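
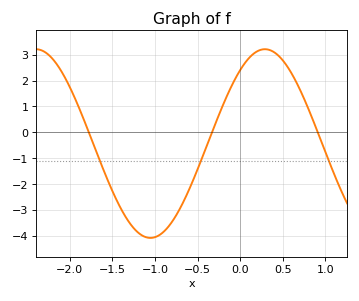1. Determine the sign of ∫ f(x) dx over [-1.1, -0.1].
negative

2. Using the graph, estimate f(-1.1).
-4.05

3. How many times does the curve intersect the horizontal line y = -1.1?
3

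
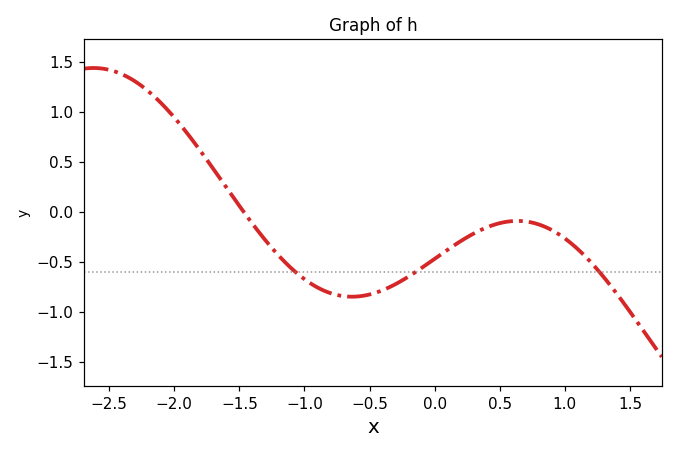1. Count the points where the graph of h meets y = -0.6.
3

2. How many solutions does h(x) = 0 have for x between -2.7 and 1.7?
1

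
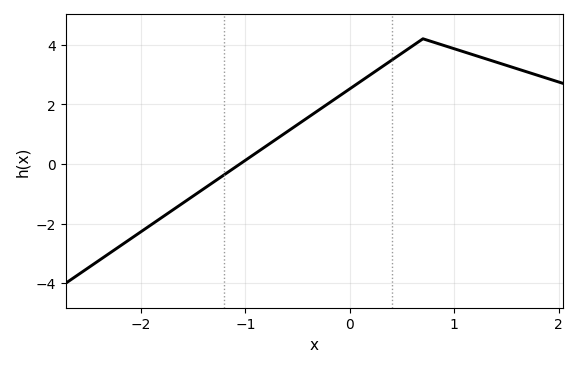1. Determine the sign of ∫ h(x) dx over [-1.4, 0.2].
positive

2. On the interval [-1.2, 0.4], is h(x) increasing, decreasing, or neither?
increasing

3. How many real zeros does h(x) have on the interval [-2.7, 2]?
1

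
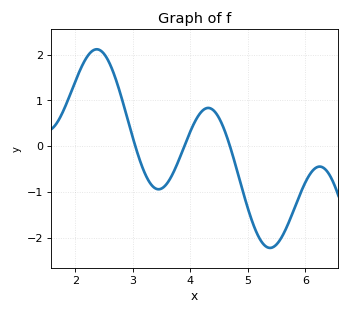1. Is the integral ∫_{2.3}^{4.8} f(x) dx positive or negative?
positive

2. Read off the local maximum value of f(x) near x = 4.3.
0.836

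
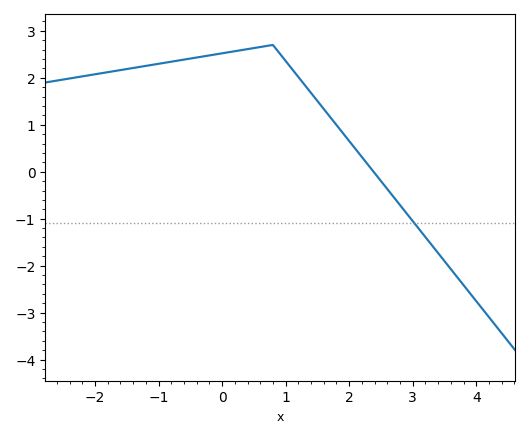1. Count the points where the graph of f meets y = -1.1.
1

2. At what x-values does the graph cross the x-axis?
2.38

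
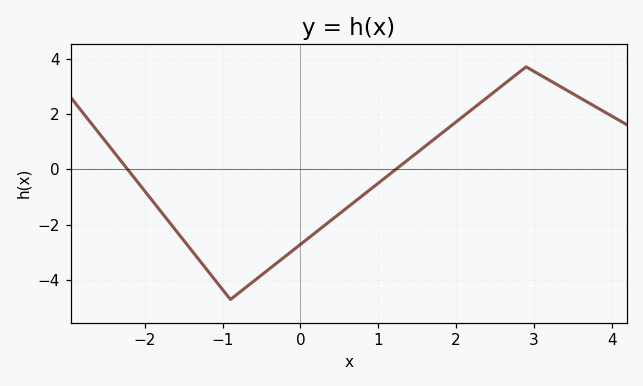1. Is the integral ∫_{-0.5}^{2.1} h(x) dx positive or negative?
negative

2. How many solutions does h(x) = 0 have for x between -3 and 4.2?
2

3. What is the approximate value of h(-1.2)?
-3.6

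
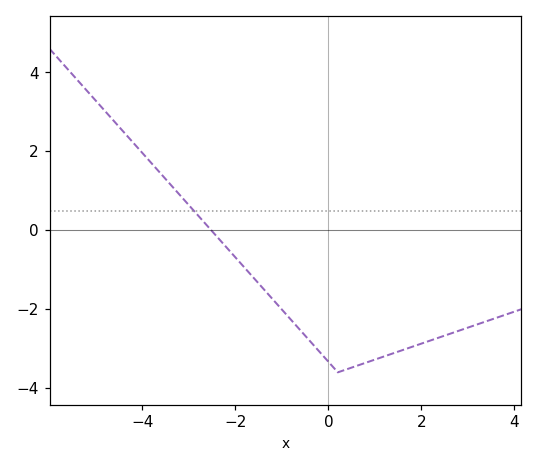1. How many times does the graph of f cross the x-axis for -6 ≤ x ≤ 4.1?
1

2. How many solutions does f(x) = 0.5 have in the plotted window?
1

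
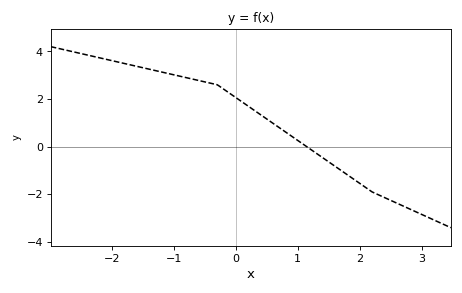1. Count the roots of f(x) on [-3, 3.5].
1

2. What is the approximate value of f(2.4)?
-2.14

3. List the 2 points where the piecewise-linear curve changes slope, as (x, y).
(-0.3, 2.6); (2.2, -1.9)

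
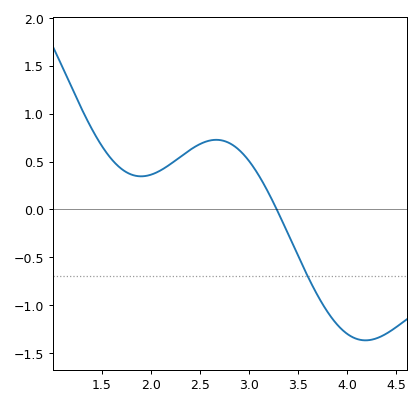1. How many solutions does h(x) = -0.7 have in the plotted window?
1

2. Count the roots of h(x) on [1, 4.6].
1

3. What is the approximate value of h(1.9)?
0.35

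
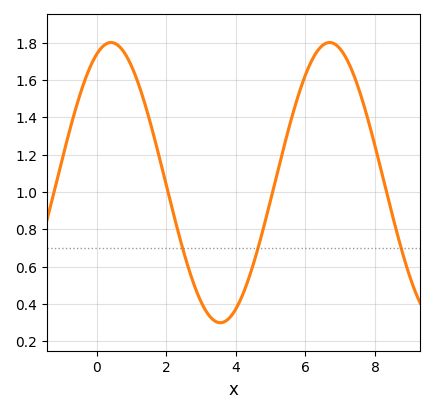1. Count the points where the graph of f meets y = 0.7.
3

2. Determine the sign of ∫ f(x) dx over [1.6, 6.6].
positive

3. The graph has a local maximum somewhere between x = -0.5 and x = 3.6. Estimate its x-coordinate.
0.4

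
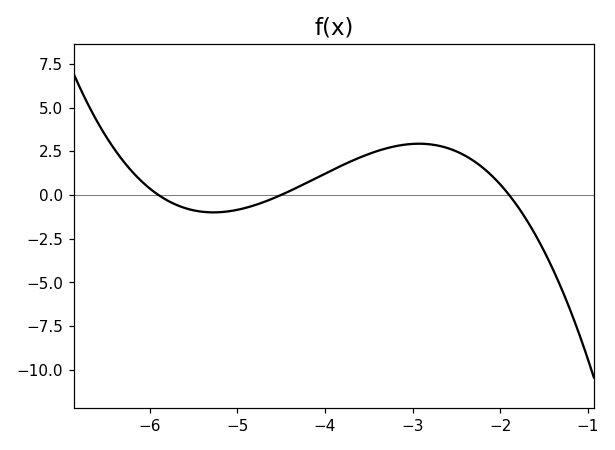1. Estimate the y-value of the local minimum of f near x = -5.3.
-0.997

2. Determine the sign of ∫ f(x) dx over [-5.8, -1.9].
positive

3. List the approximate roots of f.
-5.9, -4.5, -1.9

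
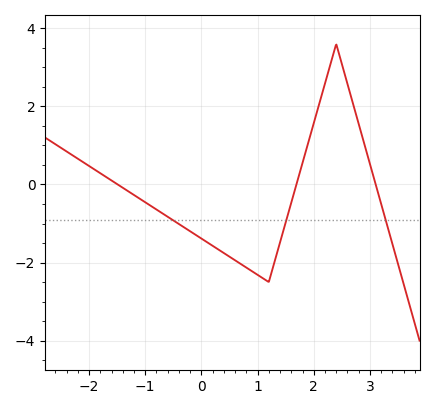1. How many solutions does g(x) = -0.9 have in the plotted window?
3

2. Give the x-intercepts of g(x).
-1.5, 1.7, 3.1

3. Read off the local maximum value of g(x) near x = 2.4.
3.6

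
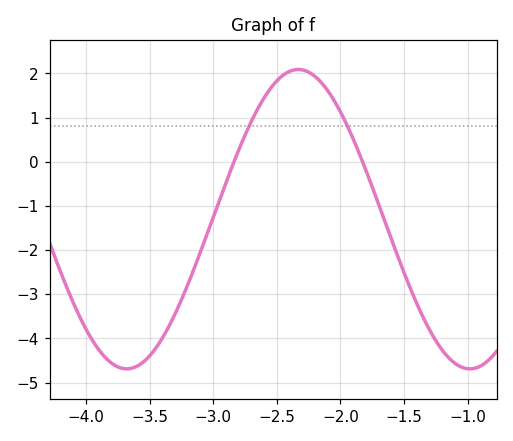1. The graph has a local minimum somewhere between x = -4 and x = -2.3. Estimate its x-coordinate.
-3.68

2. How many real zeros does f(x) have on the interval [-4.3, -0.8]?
2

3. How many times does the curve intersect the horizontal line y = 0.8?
2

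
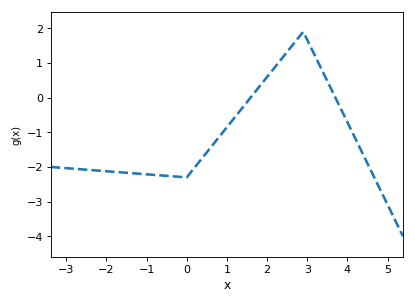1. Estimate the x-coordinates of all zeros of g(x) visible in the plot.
1.59, 3.7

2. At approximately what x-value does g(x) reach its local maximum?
2.9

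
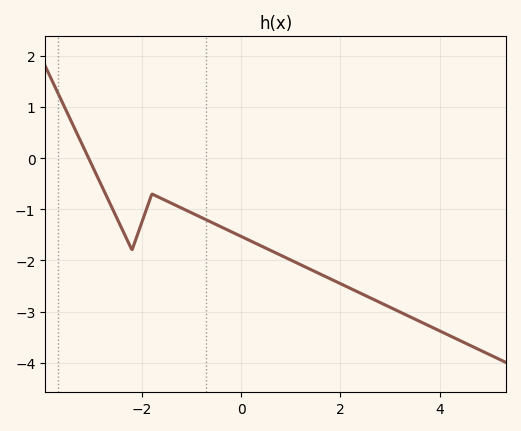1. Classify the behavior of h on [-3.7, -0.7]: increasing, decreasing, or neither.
neither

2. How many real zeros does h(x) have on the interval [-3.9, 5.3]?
1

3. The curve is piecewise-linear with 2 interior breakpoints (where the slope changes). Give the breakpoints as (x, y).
(-2.2, -1.8); (-1.8, -0.7)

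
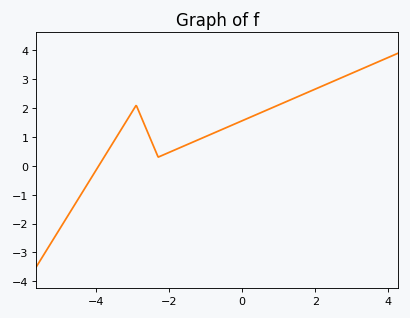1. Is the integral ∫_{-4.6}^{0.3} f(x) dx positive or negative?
positive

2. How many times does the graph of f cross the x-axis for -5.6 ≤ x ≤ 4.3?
1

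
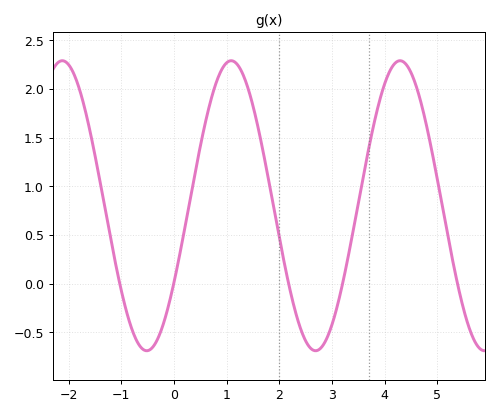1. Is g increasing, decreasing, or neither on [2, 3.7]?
neither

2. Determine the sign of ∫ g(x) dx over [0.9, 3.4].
positive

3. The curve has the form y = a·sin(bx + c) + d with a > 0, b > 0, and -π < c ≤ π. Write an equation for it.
y = 1.49sin(1.96x - 0.56) + 0.8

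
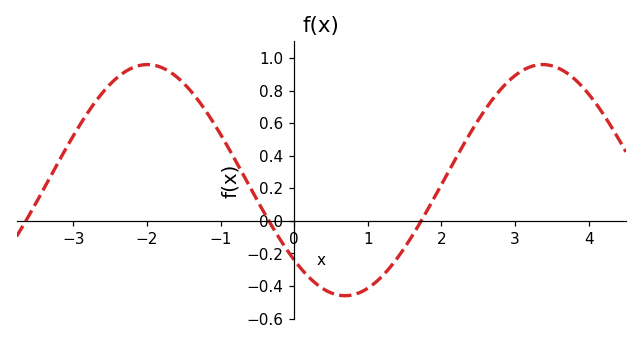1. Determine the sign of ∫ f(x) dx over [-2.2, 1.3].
positive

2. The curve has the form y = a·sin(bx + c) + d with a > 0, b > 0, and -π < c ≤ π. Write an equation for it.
y = 0.71sin(1.17x - 2.38) + 0.25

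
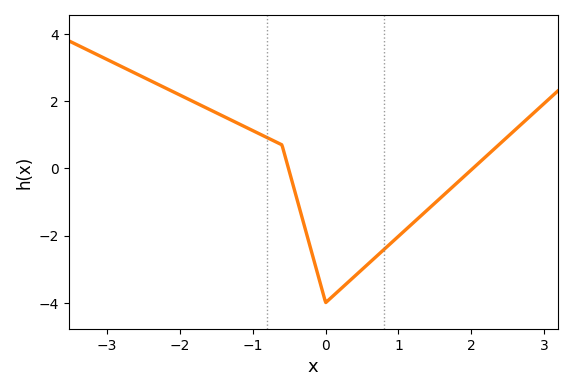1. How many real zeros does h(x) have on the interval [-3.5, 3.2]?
2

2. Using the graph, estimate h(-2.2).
2.4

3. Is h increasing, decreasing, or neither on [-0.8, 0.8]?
neither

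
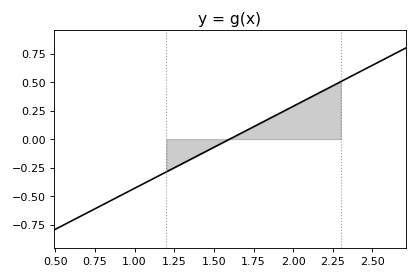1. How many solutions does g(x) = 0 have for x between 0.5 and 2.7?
1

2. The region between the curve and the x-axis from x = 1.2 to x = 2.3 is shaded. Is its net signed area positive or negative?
positive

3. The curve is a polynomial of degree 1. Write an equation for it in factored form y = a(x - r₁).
y = 0.72(x - 1.6)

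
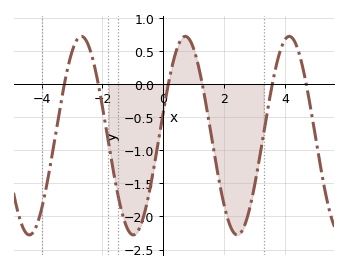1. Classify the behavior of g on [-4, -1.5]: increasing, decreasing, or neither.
neither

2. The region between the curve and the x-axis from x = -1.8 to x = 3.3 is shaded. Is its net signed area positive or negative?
negative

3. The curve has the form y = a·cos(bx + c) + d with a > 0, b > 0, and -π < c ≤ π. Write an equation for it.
y = 1.5cos(1.8x - 1.3) - 0.78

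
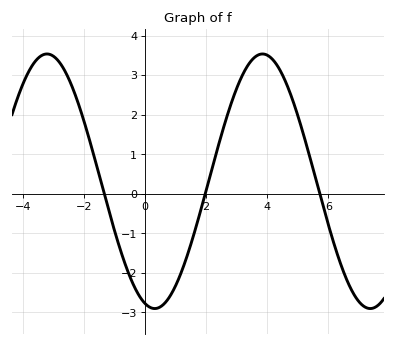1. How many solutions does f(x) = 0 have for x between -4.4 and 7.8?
3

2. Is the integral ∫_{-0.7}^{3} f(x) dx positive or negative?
negative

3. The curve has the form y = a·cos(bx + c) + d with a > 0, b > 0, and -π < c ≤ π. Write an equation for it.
y = 3.22cos(0.89x + 2.86) + 0.32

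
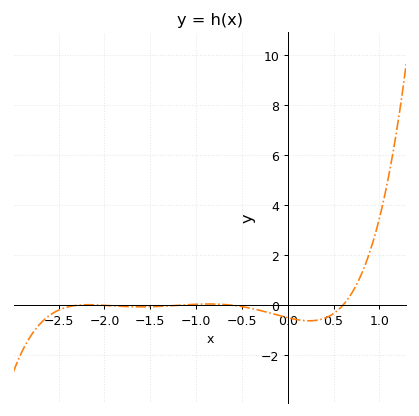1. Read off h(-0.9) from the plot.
0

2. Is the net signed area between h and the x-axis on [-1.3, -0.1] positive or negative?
negative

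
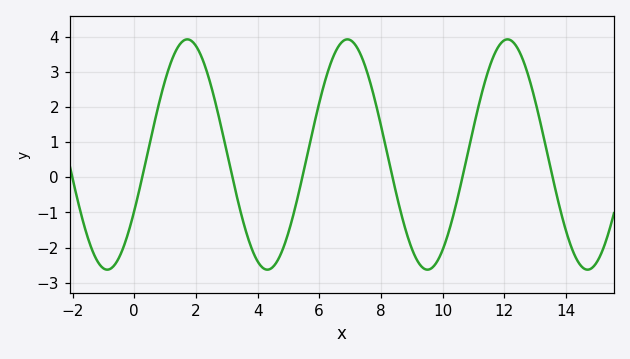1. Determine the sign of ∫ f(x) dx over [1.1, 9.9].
positive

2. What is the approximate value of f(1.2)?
3.3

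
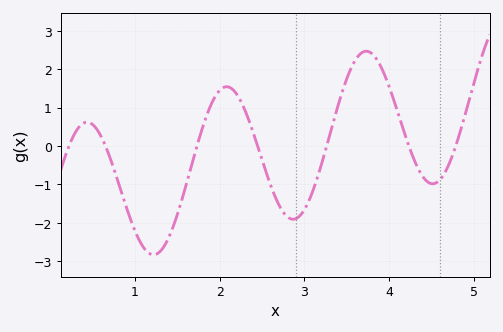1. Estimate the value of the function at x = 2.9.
-1.89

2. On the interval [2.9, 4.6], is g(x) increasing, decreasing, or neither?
neither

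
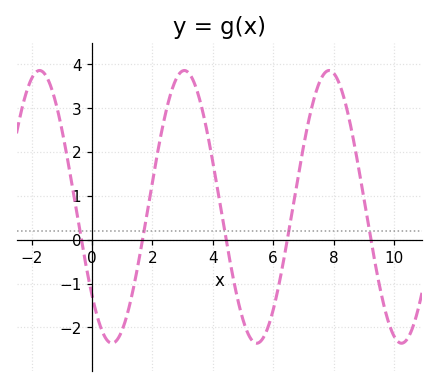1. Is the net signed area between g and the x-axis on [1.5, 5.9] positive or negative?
positive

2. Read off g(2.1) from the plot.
1.73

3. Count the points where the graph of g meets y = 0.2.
5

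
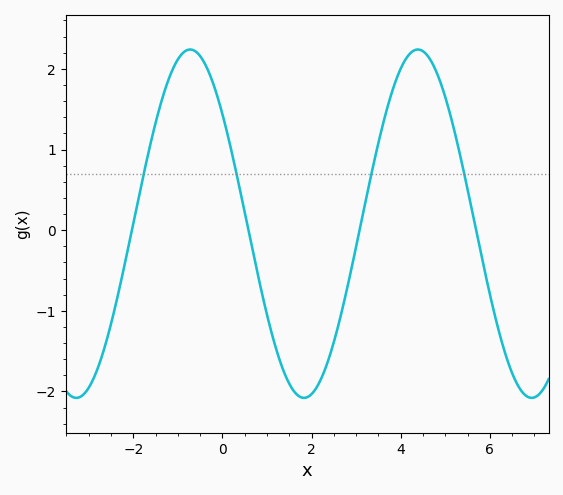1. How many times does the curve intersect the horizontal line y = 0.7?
4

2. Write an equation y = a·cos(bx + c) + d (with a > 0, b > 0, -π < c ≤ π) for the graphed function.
y = 2.16cos(1.2x + 0.89) + 0.08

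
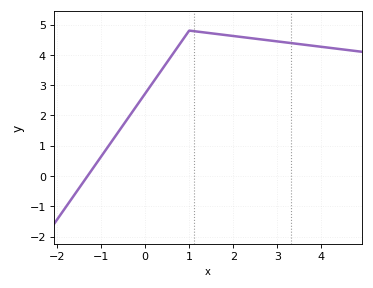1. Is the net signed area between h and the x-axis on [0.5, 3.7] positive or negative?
positive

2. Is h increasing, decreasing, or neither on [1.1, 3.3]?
decreasing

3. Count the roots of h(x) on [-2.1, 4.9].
1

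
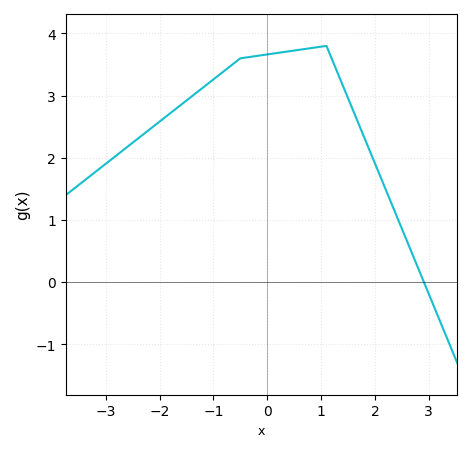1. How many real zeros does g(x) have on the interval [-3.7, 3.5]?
1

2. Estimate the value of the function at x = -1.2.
3.13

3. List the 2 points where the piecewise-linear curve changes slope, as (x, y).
(-0.5, 3.6); (1.1, 3.8)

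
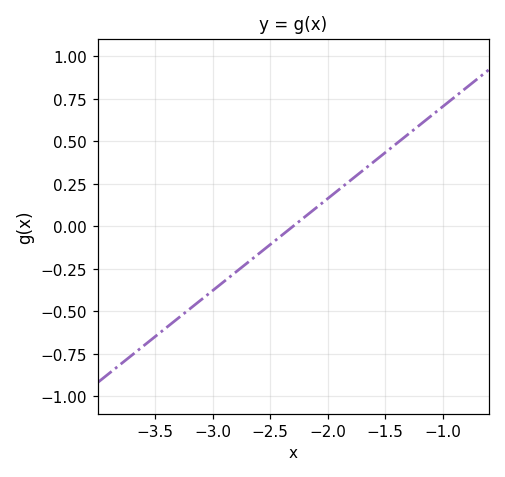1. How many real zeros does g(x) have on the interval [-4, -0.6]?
1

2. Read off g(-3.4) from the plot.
-0.594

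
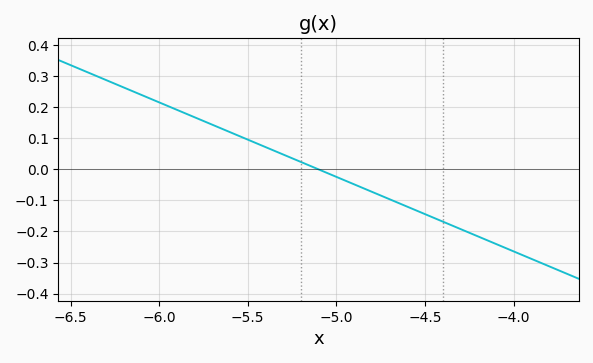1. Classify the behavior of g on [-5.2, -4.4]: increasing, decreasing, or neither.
decreasing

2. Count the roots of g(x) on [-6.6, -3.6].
1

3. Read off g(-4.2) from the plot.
-0.22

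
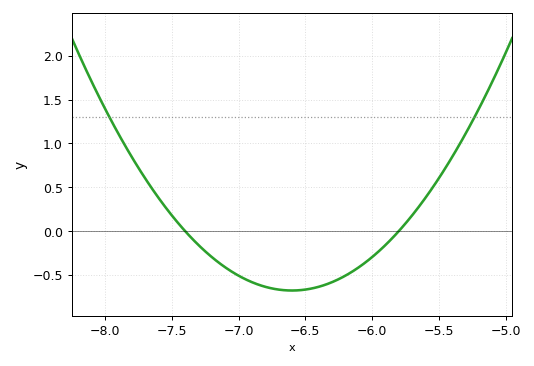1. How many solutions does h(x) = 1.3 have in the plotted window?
2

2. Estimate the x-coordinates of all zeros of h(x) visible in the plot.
-7.4, -5.8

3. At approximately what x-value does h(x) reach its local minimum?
-6.6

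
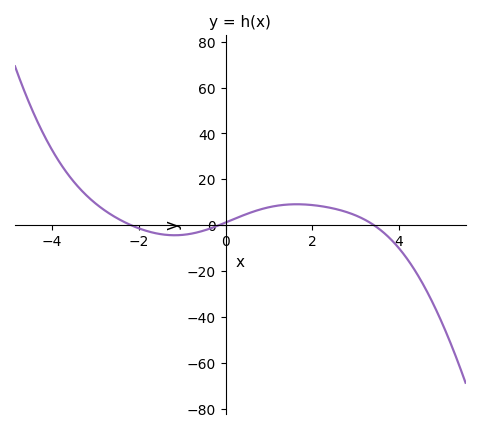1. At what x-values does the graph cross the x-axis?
-2.2, -0.2, 3.4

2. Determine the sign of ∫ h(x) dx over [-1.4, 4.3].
positive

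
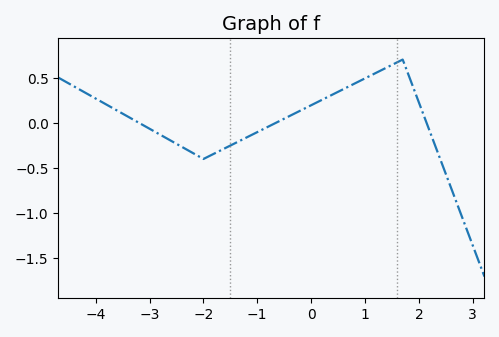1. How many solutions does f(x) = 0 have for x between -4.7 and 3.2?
3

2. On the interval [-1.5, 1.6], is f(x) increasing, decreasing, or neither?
increasing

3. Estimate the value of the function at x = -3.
-0.05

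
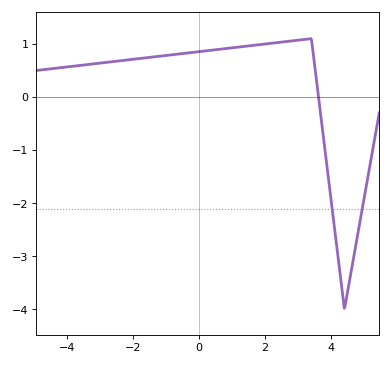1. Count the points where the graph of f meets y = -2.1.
2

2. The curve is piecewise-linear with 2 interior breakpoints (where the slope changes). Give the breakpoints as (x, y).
(3.4, 1.1); (4.4, -4)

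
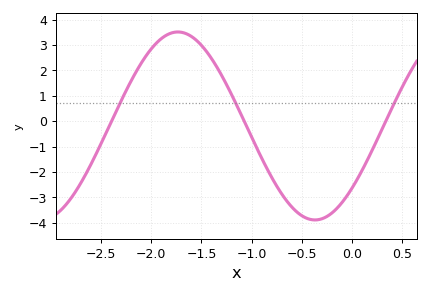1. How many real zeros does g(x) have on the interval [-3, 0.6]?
3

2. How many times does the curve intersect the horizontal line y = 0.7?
3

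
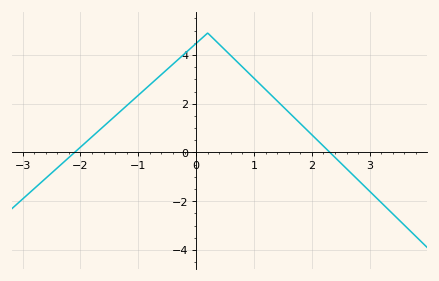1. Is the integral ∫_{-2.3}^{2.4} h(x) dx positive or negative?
positive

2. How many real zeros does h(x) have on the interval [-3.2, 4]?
2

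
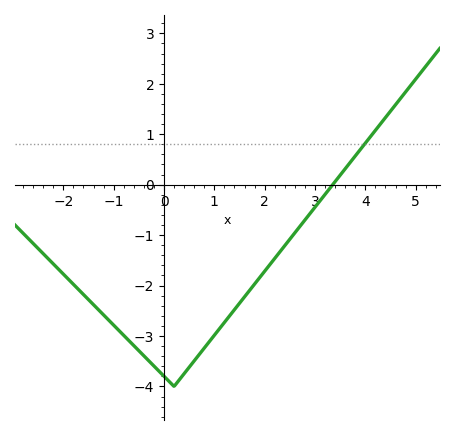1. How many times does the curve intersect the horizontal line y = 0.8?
1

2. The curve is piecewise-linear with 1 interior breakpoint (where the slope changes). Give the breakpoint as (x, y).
(0.2, -4)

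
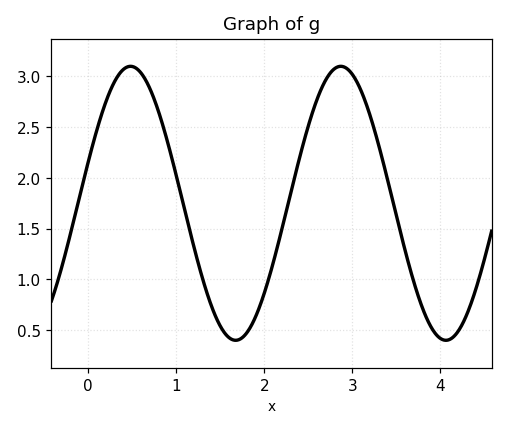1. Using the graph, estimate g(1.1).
1.65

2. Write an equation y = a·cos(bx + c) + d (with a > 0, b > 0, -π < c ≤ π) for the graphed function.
y = 1.35cos(2.6x - 1.3) + 1.75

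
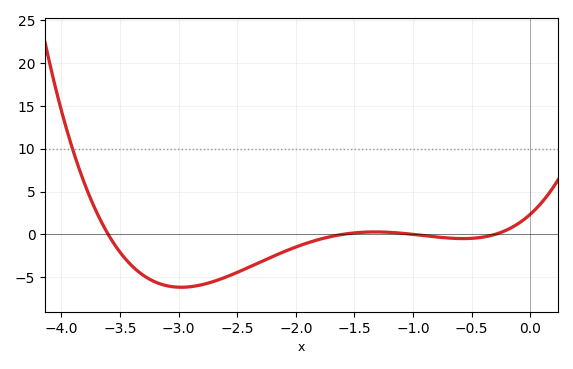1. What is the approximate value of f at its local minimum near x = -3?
-6.17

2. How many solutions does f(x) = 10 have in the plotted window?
1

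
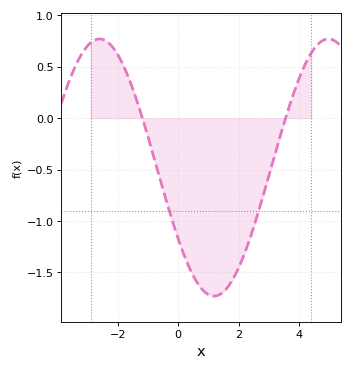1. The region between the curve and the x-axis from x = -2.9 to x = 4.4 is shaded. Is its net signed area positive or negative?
negative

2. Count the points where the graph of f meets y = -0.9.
2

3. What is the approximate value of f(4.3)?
0.583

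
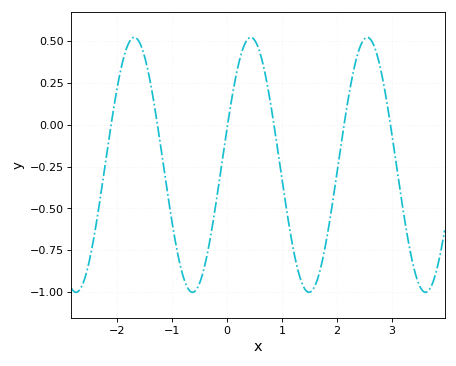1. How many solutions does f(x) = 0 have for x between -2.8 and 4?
6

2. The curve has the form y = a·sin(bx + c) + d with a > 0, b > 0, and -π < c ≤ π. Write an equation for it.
y = 0.76sin(3x + 0.29) - 0.24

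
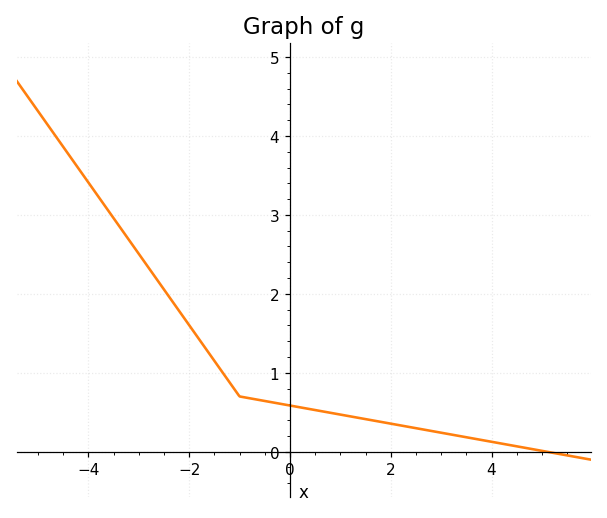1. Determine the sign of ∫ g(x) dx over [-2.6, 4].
positive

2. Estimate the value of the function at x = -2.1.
1.7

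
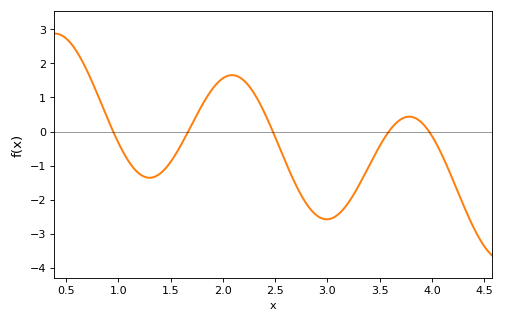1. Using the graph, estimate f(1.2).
-1.2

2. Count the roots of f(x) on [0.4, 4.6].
5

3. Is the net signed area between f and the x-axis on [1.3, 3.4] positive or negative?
negative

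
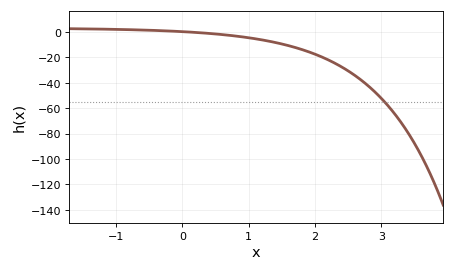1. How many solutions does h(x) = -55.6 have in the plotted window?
1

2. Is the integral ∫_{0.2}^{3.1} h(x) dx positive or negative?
negative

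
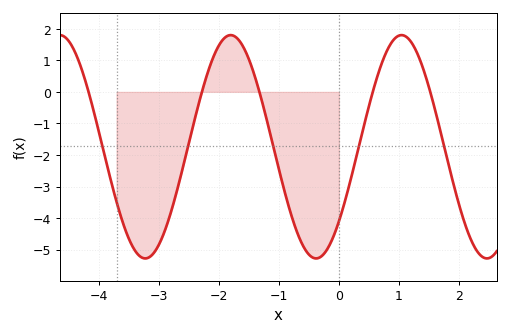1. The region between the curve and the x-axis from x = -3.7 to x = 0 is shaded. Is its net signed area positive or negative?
negative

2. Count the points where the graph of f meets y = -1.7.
5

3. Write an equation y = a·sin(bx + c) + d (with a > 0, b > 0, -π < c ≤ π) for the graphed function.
y = 3.54sin(2.2x - 0.73) - 1.74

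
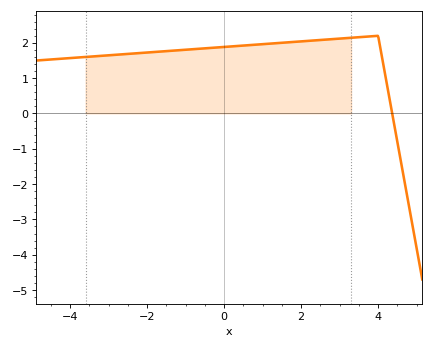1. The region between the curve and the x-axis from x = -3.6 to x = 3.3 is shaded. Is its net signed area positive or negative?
positive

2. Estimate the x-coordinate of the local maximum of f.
4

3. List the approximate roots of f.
4.37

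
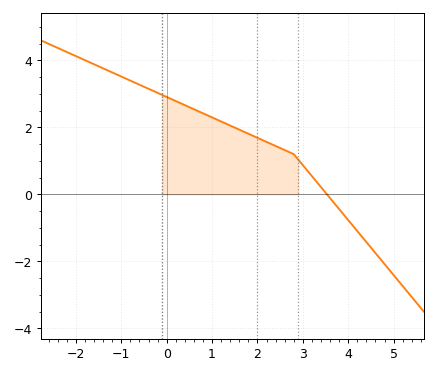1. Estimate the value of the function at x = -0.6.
3.2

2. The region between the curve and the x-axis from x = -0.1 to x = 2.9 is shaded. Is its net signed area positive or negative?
positive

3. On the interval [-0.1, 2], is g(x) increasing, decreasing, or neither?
decreasing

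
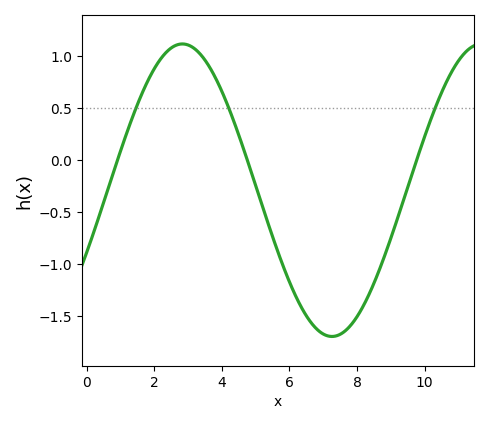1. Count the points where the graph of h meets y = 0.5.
3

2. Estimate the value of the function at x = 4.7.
0.054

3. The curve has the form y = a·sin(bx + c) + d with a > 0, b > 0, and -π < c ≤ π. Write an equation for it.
y = 1.41sin(0.71x - 0.442) - 0.29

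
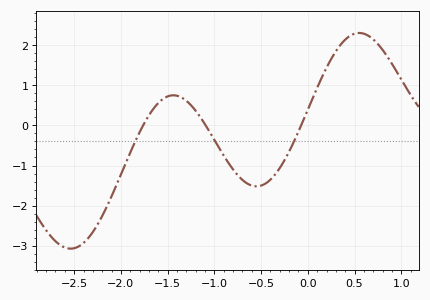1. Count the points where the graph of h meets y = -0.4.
3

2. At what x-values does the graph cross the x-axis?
-1.8, -1.1, -0.1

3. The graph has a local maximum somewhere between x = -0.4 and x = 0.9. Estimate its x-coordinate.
0.5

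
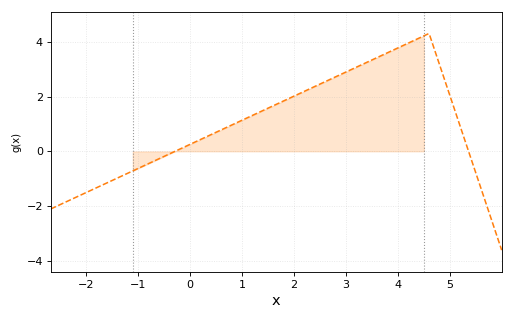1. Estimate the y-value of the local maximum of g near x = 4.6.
4.3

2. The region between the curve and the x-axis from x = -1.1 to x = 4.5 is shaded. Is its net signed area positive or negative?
positive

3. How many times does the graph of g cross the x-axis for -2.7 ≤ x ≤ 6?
2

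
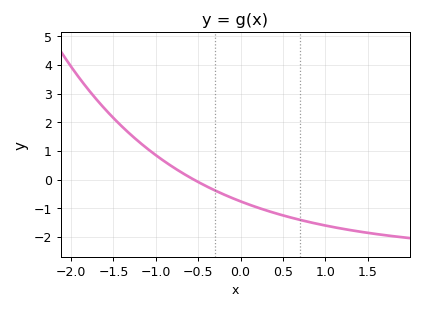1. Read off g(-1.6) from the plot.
2.46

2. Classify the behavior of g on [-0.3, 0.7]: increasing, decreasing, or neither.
decreasing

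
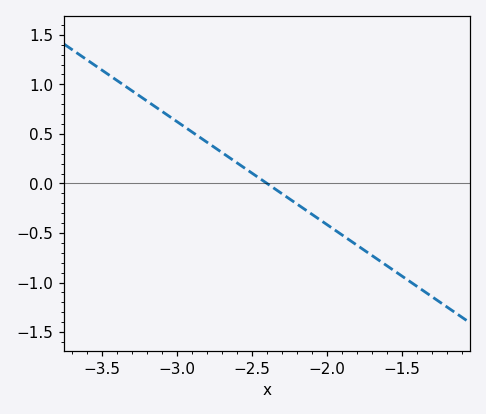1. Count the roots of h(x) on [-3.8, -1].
1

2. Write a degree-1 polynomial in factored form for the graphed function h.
y = -1.04(x + 2.4)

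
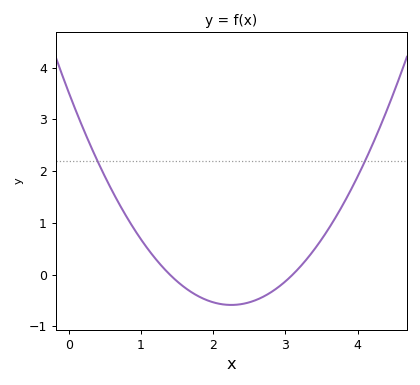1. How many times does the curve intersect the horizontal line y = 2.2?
2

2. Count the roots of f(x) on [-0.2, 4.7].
2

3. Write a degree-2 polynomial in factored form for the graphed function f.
y = 0.81(x - 1.4)(x - 3.1)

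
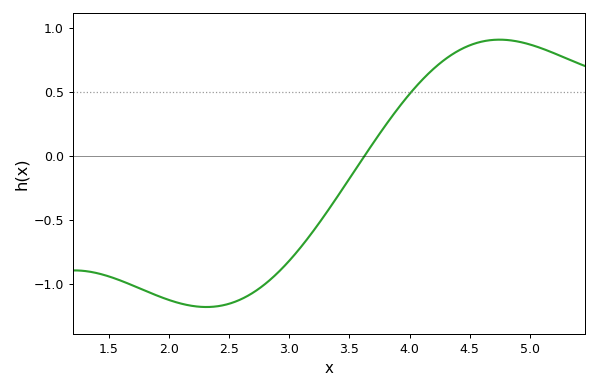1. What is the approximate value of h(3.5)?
-0.18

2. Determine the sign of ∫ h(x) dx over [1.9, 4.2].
negative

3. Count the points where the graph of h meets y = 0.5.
1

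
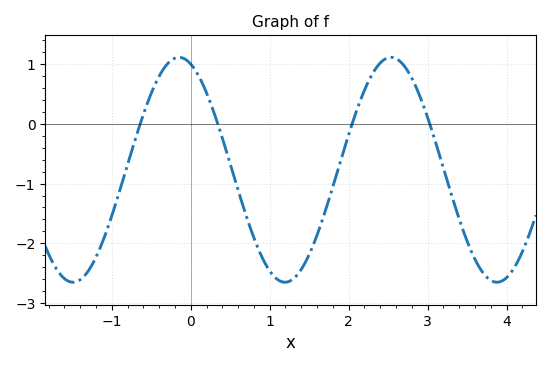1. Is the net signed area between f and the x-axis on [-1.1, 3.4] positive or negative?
negative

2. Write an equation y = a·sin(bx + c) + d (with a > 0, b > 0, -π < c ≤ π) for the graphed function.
y = 1.88sin(2.3x + 1.9) - 0.77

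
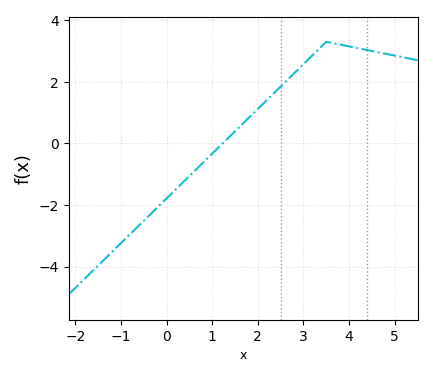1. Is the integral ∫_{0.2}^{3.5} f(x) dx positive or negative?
positive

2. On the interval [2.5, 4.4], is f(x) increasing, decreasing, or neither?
neither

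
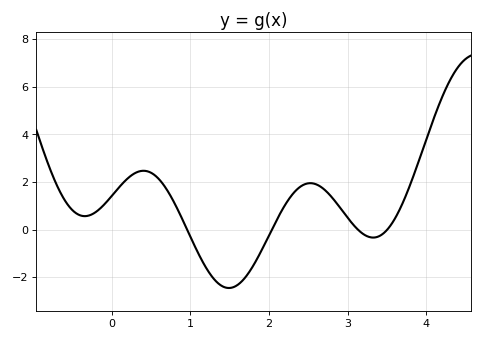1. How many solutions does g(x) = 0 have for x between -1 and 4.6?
4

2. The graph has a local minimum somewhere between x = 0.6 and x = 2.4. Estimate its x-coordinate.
1.49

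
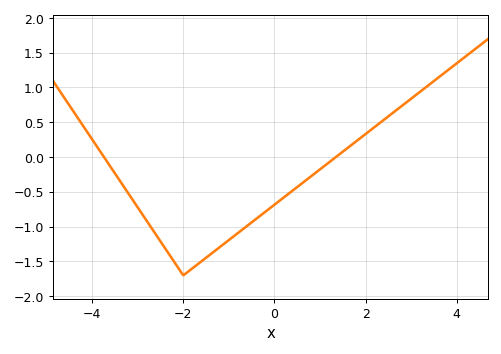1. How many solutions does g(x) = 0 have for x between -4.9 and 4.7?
2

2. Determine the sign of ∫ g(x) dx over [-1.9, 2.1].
negative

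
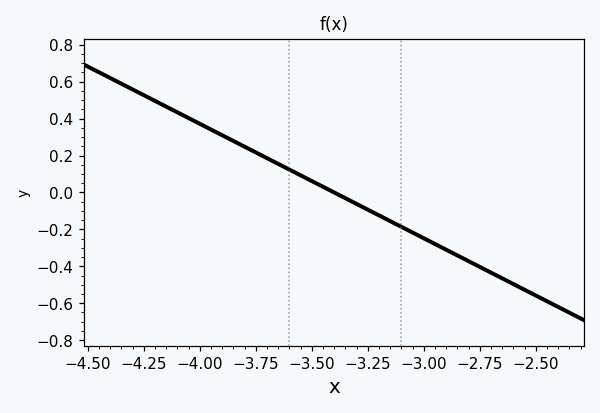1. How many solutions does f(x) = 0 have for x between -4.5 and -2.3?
1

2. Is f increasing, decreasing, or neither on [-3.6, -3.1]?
decreasing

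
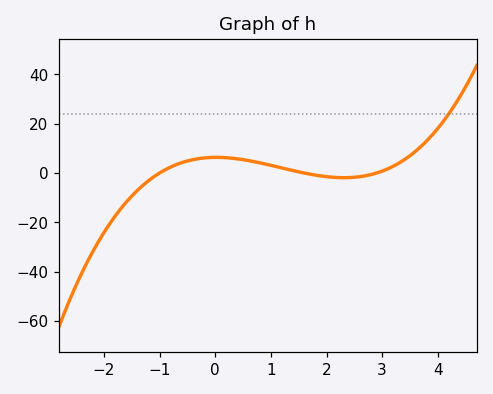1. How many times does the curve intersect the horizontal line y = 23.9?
1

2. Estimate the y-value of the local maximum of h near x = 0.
6.36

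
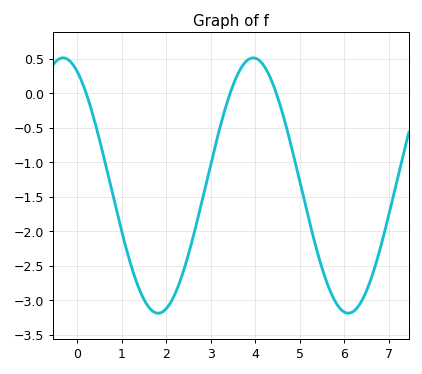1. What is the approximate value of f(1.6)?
-3.1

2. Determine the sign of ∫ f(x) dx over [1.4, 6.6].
negative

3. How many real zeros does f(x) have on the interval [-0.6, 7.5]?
3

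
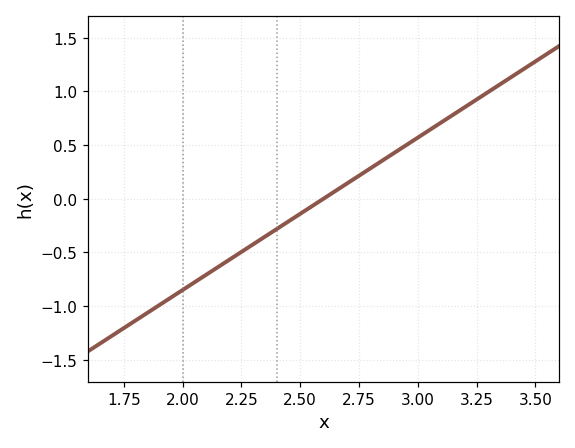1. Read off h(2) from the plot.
-0.852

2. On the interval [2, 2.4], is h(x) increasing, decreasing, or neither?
increasing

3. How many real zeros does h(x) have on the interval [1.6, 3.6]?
1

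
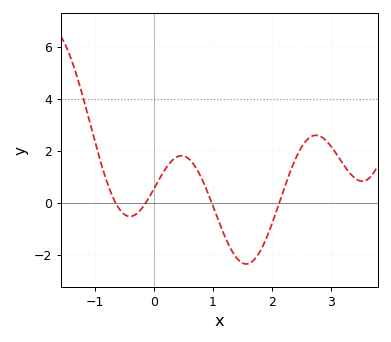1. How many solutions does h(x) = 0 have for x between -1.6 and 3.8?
4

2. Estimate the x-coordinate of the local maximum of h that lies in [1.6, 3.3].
2.7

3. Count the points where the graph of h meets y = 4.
1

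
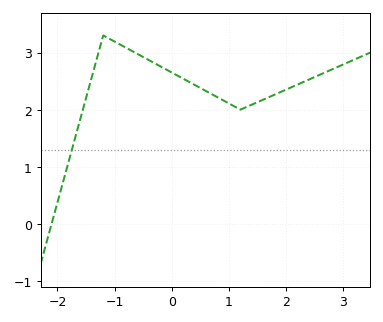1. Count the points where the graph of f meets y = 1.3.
1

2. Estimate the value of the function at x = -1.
3.2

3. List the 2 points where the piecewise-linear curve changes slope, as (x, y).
(-1.2, 3.3); (1.2, 2)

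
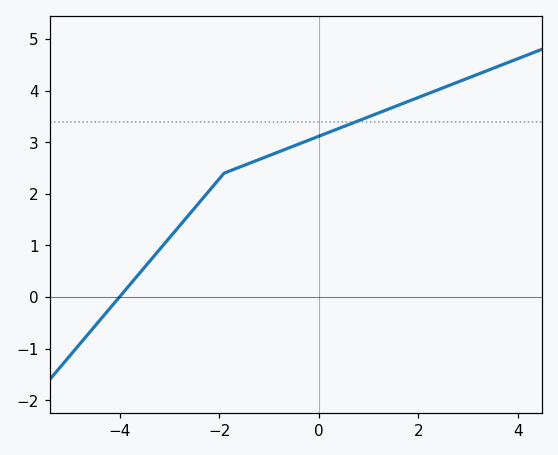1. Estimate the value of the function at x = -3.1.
1.03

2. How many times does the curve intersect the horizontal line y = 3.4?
1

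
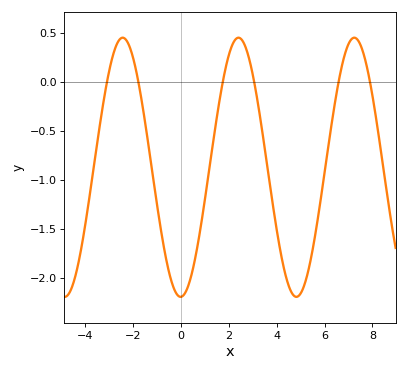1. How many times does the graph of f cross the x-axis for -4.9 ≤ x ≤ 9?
6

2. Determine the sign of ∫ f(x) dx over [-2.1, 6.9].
negative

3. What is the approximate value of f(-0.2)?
-2.15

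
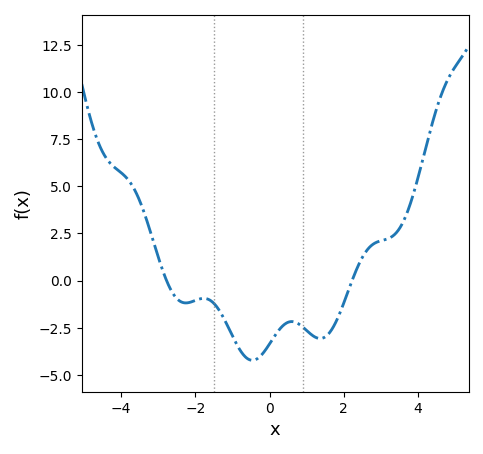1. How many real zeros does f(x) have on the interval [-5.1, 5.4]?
2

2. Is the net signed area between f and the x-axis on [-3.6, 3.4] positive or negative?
negative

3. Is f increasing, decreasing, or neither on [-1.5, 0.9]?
neither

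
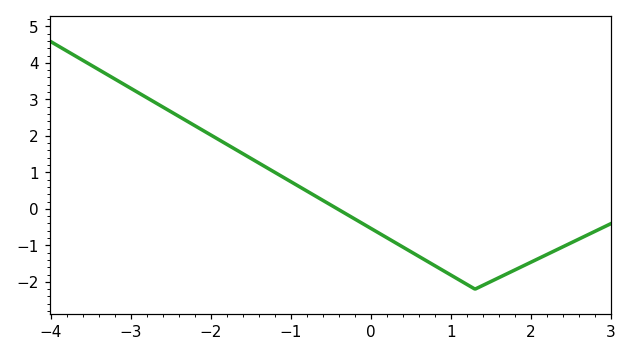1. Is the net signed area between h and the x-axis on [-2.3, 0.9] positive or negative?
positive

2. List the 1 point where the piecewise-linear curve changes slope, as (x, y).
(1.3, -2.2)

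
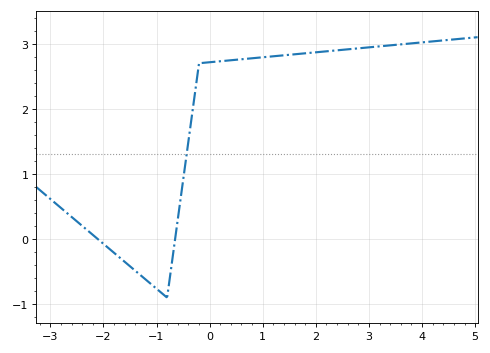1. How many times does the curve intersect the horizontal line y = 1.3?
1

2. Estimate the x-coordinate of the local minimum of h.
-0.8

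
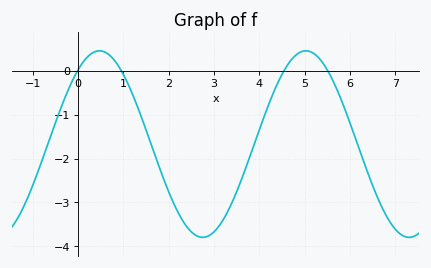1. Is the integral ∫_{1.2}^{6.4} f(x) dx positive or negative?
negative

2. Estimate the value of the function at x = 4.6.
0.104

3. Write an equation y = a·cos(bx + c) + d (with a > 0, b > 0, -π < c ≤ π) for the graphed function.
y = 2.13cos(1.38x - 0.652) - 1.67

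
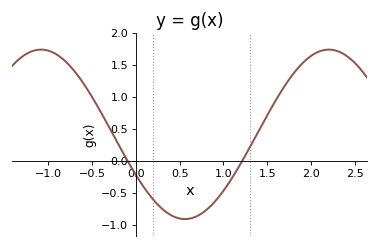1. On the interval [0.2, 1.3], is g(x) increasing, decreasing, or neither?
neither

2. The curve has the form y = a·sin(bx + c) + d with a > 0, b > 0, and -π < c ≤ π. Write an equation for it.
y = 1.32sin(1.9x - 2.6) + 0.42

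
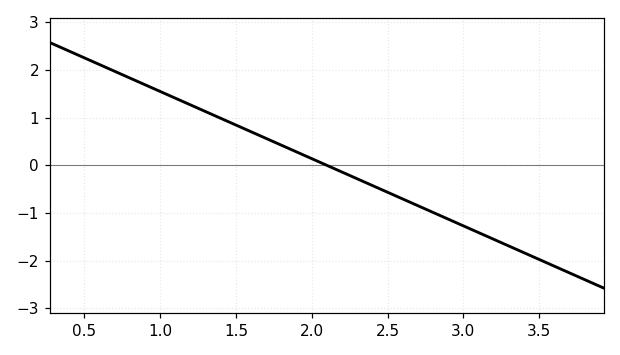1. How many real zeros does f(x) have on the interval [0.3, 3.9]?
1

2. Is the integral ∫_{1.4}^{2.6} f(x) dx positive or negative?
positive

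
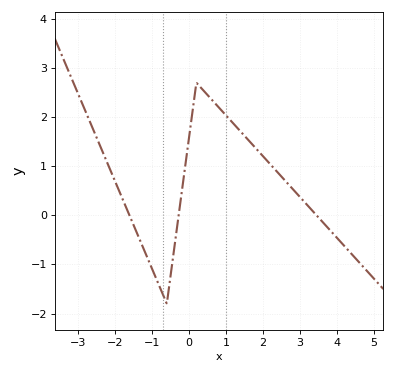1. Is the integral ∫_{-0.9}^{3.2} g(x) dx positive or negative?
positive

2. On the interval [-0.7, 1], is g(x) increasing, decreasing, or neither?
neither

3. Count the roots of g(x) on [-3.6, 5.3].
3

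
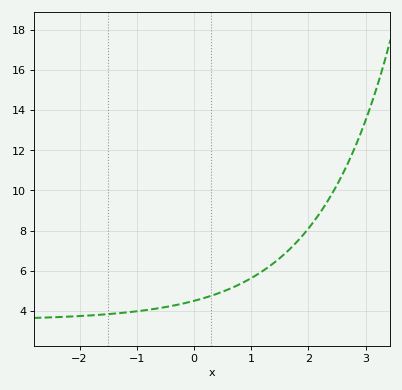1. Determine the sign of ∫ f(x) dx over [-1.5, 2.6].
positive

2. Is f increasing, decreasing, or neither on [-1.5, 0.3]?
increasing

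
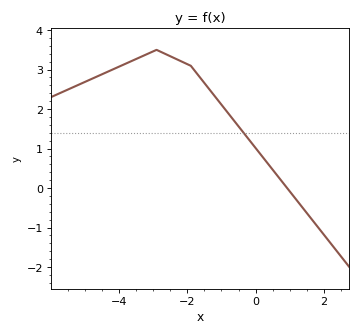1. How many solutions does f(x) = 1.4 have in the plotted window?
1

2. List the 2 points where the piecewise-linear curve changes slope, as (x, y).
(-2.9, 3.5); (-1.9, 3.1)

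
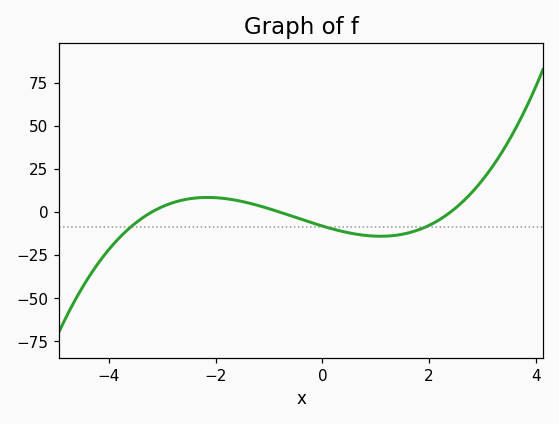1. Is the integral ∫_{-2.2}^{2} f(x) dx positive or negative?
negative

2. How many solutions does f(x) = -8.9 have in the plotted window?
3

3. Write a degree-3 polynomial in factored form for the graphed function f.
y = 1.32(x + 3.2)(x + 0.8)(x - 2.4)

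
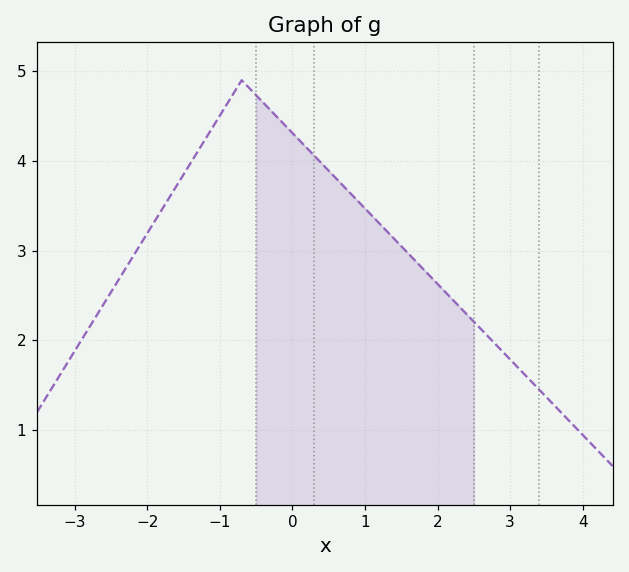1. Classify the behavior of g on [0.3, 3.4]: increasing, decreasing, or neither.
decreasing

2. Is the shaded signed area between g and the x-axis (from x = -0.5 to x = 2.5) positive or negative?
positive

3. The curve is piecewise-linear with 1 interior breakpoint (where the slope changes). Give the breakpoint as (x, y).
(-0.7, 4.9)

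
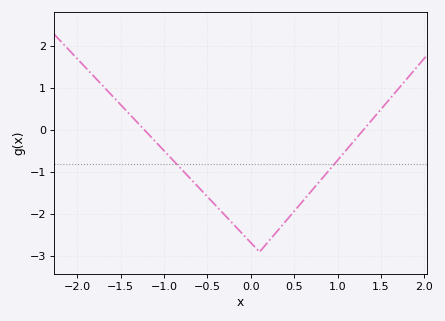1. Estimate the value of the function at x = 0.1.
-2.9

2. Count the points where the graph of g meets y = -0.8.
2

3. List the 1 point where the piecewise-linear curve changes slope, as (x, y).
(0.1, -2.9)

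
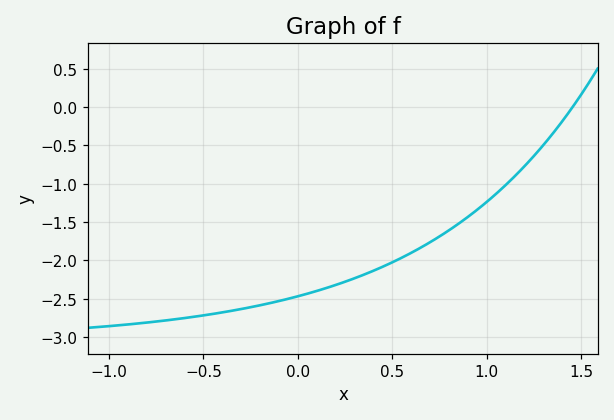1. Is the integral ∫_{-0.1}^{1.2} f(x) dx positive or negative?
negative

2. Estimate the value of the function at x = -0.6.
-2.75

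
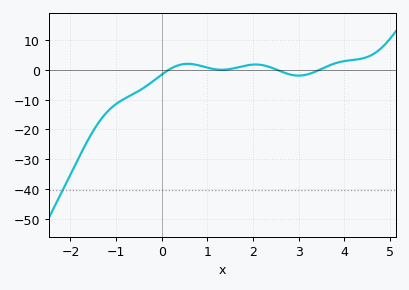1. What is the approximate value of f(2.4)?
0.804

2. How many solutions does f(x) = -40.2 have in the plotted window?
1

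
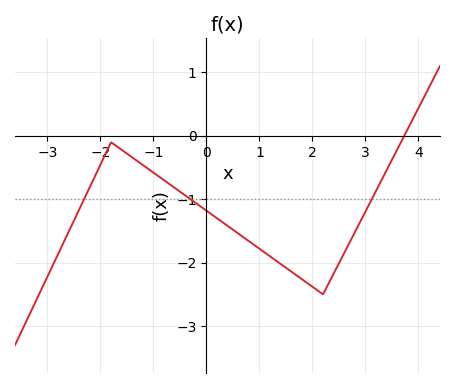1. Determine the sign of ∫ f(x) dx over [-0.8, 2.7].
negative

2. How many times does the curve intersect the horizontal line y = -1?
3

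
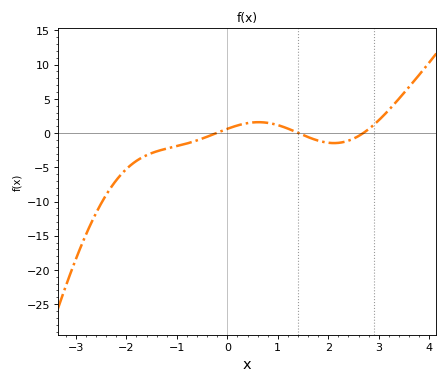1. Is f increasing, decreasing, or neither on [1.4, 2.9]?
neither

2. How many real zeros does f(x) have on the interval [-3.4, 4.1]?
3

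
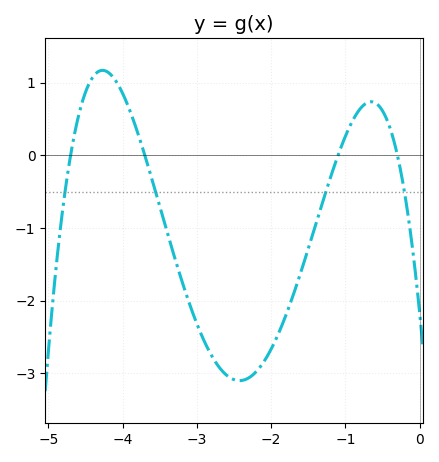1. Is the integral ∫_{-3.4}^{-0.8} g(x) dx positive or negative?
negative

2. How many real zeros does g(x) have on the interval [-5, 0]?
4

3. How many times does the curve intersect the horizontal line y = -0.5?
4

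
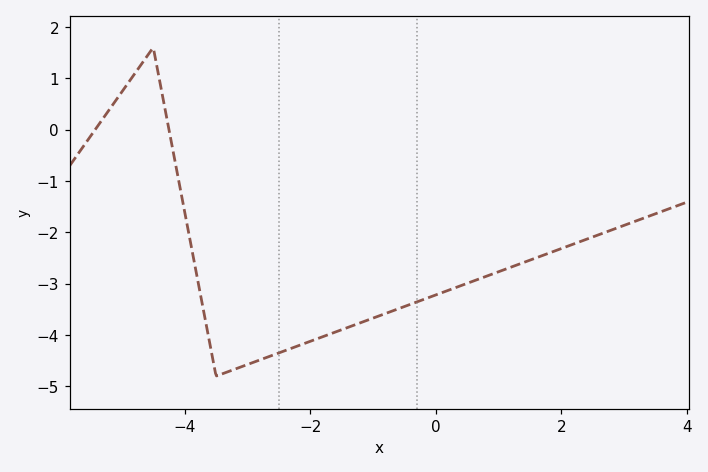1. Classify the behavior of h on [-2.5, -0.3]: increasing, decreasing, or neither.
increasing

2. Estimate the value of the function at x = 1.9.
-2.36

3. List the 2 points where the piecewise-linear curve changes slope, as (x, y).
(-4.5, 1.6); (-3.5, -4.8)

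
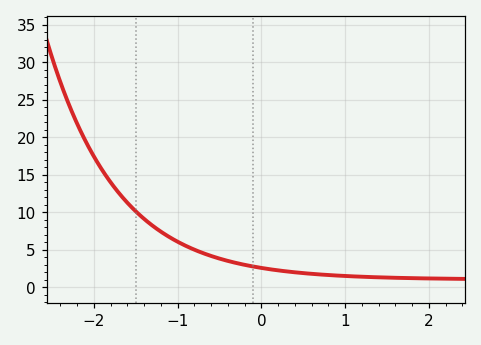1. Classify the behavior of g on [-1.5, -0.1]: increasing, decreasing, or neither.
decreasing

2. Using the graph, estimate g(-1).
6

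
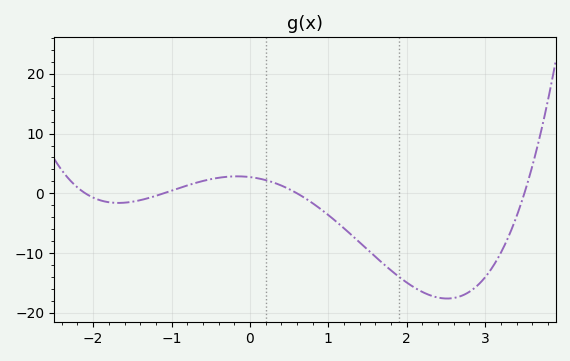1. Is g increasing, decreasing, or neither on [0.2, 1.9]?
decreasing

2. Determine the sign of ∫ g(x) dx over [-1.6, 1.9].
negative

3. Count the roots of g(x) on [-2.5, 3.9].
4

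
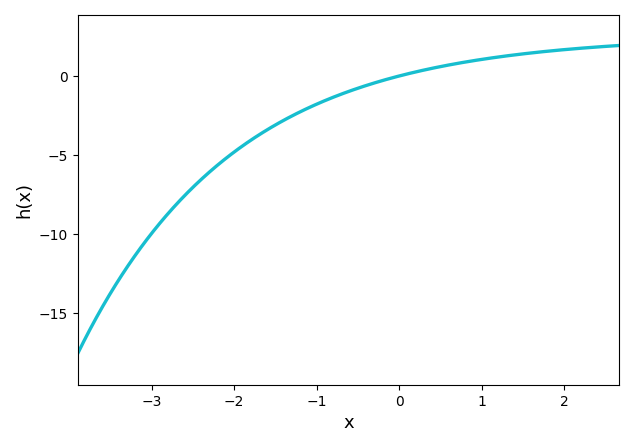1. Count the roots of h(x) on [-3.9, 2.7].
1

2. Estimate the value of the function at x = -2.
-4.8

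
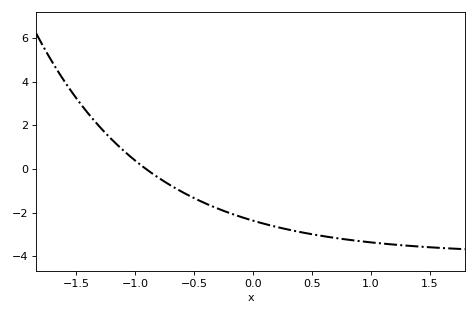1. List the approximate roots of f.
-0.906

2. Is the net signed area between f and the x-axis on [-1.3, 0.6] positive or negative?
negative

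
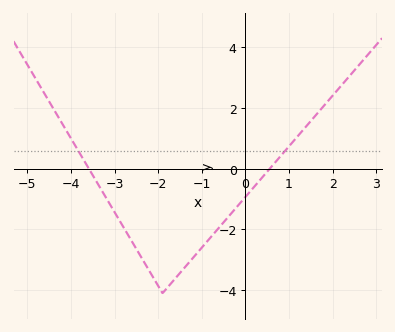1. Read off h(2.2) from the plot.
2.8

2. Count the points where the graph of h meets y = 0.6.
2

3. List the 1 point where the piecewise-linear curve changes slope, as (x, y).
(-1.9, -4.1)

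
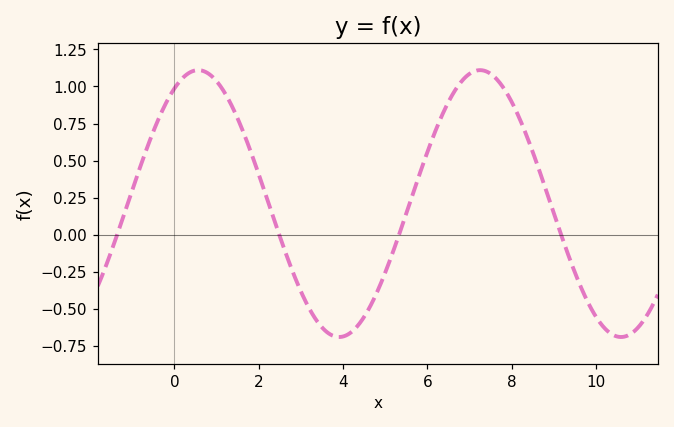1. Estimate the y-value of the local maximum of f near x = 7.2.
1.1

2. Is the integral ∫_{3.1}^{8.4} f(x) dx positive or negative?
positive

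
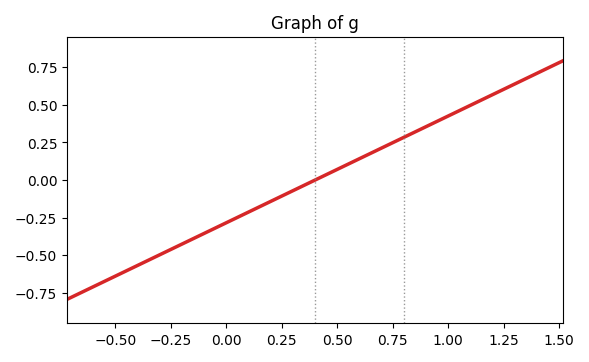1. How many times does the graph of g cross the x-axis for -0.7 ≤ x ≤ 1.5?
1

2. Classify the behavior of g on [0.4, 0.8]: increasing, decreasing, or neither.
increasing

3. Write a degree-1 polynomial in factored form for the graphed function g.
y = 0.71(x - 0.4)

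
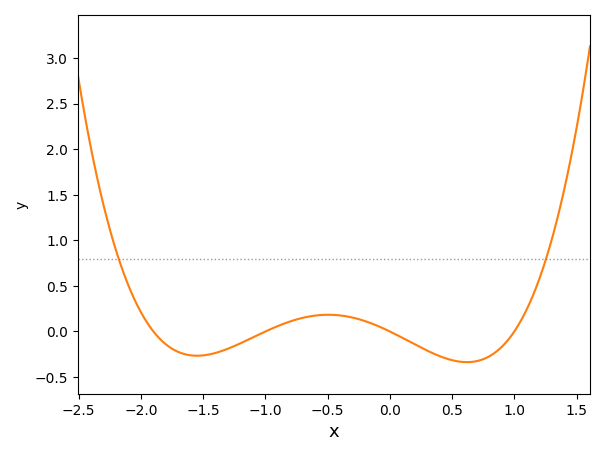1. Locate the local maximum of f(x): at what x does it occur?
-0.495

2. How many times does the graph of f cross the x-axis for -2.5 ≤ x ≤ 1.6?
4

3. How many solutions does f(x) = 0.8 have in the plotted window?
2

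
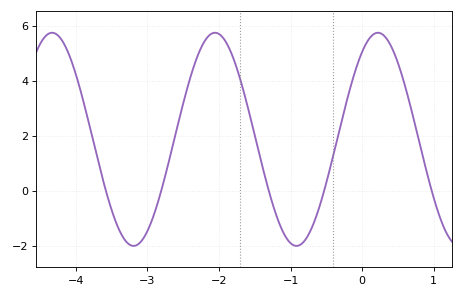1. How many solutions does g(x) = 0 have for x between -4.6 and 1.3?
5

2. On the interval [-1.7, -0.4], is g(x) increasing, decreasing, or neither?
neither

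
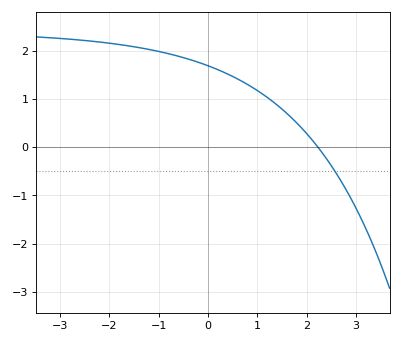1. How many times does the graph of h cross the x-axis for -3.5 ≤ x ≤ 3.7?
1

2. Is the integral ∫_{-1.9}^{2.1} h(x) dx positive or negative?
positive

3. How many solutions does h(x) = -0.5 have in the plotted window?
1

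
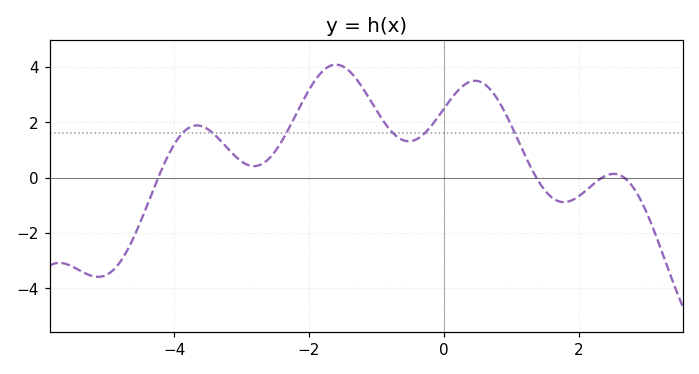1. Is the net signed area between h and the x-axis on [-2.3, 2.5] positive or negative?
positive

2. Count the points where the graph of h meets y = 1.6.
6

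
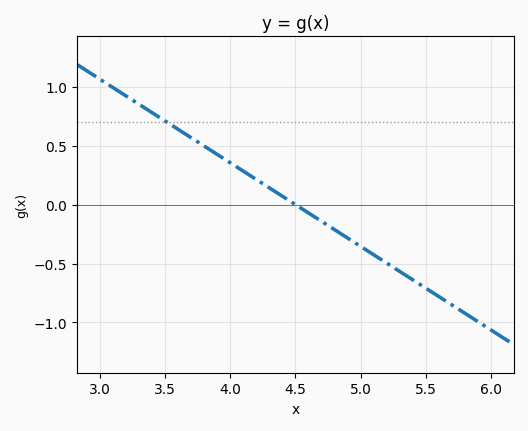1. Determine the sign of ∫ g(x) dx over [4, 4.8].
positive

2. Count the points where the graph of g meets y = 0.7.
1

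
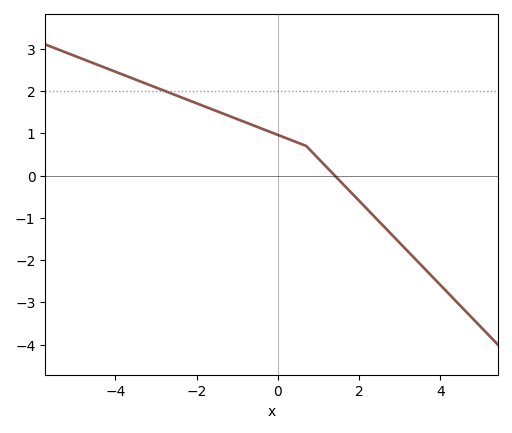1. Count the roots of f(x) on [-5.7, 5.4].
1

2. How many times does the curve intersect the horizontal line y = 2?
1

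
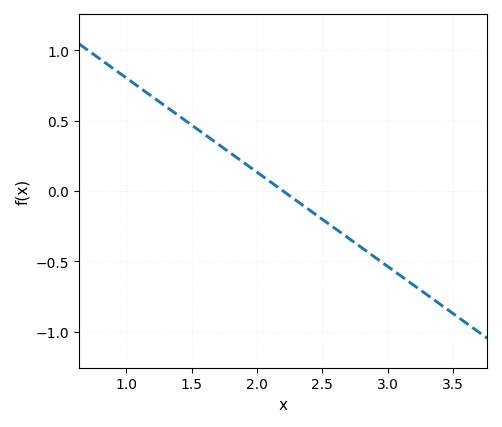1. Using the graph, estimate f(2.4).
-0.15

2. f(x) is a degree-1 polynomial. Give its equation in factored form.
y = -0.67(x - 2.2)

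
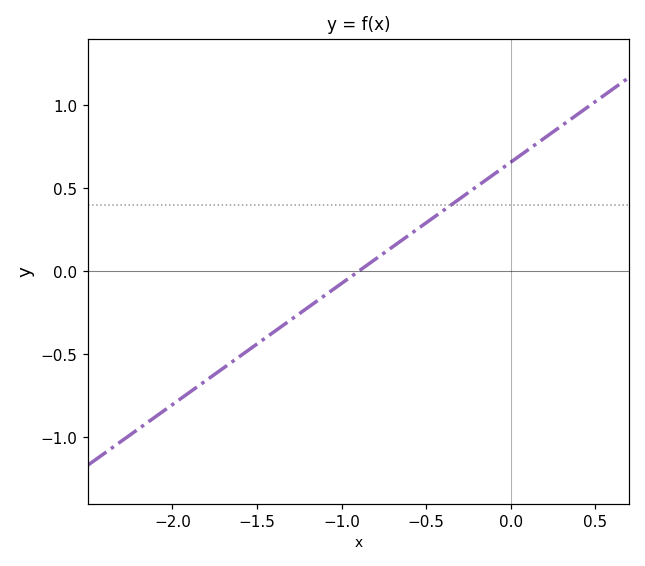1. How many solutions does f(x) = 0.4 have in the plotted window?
1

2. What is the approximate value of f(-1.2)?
-0.2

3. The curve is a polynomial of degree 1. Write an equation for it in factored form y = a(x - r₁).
y = 0.73(x + 0.9)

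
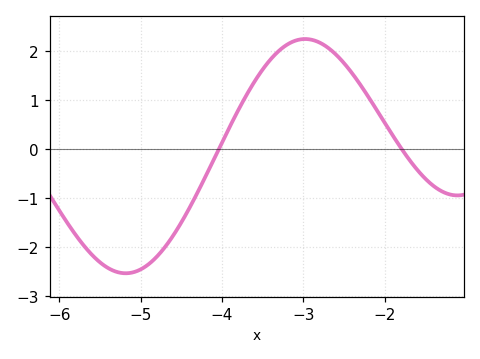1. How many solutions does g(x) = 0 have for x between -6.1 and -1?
2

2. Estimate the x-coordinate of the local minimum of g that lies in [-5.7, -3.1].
-5.2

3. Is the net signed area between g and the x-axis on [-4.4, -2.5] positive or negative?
positive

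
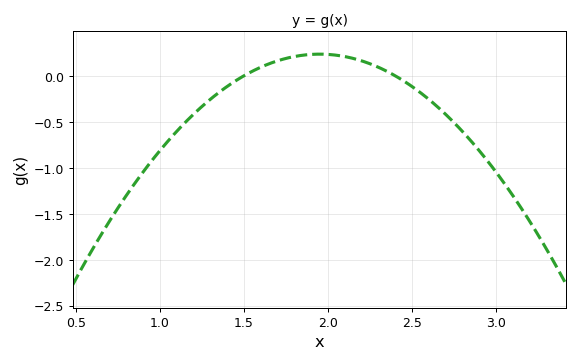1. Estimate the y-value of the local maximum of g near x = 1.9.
0.235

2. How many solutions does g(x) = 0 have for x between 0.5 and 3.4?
2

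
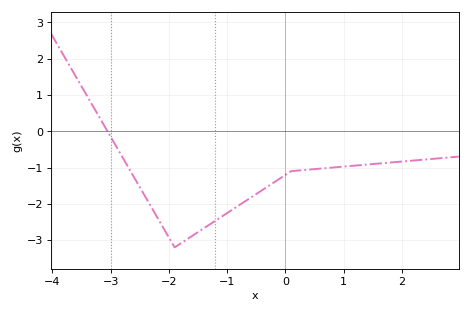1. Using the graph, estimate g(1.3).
-0.933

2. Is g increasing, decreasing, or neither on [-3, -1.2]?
neither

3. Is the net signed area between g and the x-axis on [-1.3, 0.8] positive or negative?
negative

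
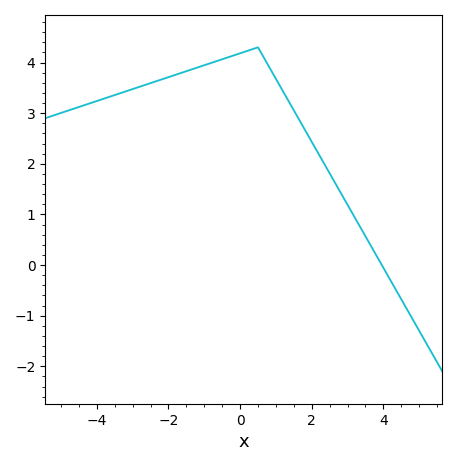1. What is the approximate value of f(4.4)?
-0.551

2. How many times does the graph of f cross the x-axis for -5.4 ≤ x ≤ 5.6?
1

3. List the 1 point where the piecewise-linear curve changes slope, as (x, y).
(0.5, 4.3)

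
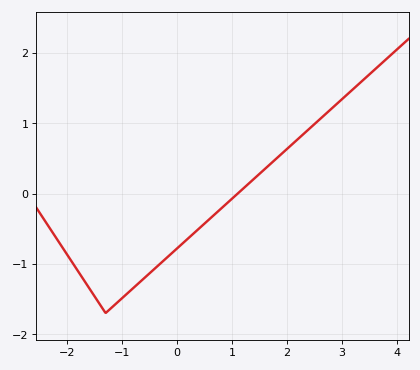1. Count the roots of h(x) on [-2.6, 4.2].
1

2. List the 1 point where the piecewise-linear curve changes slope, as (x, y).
(-1.3, -1.7)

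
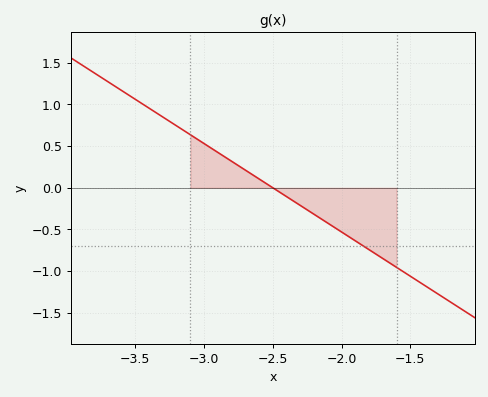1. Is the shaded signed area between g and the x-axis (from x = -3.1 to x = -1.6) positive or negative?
negative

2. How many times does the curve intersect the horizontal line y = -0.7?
1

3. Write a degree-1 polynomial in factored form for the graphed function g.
y = -1.06(x + 2.5)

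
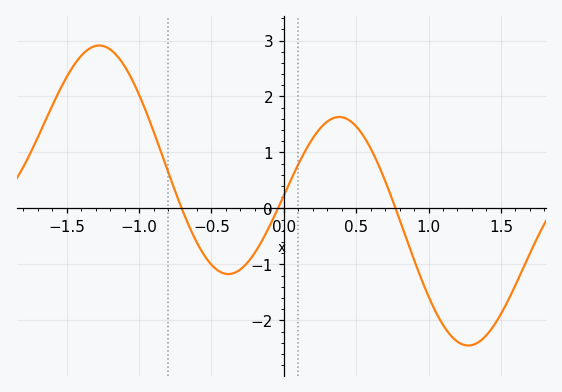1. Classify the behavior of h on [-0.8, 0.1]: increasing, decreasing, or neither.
neither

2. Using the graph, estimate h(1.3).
-2.44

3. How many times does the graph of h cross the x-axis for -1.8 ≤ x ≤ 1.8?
3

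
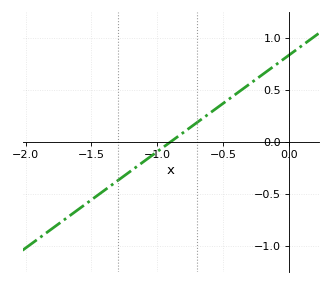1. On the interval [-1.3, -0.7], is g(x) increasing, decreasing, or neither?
increasing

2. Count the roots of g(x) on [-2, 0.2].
1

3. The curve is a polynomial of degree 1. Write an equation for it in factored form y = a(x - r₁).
y = 0.93(x + 0.9)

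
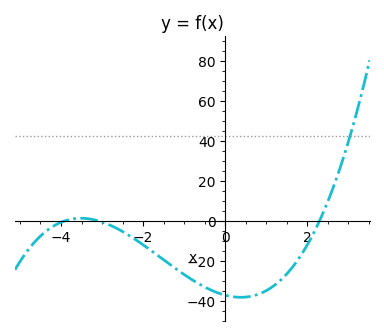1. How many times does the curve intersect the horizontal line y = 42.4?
1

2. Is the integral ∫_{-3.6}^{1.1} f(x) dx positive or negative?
negative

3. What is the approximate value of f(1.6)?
-24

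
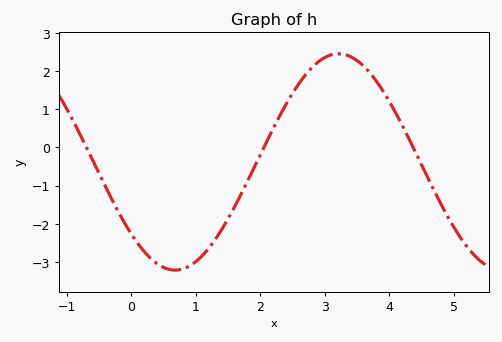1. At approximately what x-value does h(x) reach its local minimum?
0.678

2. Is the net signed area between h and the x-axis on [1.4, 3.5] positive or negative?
positive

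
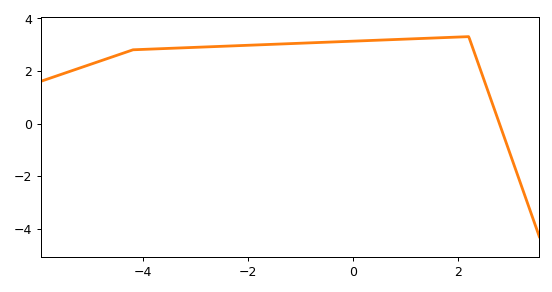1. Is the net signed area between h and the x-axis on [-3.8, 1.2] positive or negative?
positive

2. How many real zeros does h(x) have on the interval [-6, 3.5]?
1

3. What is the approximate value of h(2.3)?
2.73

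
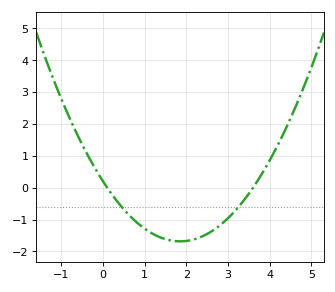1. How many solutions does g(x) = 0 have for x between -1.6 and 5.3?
2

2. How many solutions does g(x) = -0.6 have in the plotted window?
2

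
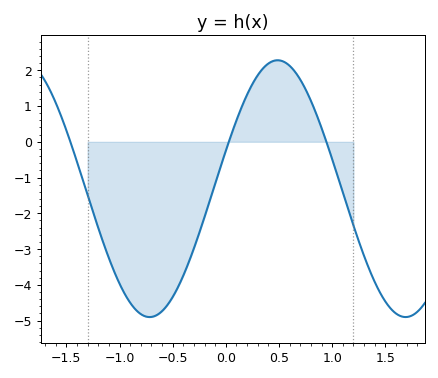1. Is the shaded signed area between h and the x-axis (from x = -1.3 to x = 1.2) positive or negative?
negative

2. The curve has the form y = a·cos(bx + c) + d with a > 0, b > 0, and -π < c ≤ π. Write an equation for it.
y = 3.59cos(2.61x - 1.27) - 1.31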